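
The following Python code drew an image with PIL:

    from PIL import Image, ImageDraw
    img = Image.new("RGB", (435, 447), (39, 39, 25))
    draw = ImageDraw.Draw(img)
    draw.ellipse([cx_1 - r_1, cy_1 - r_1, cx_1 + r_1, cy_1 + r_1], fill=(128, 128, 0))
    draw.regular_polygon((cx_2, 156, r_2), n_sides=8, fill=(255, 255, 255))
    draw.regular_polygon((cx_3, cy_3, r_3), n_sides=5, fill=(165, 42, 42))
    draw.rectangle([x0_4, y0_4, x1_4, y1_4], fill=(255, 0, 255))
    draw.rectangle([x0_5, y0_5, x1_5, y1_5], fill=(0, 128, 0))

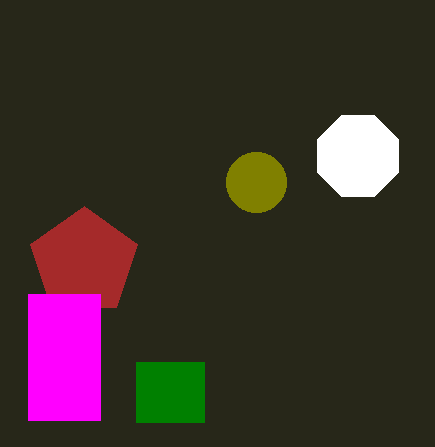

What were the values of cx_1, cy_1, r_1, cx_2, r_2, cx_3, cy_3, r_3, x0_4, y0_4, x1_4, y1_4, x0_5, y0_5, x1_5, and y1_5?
cx_1 = 256, cy_1 = 182, r_1 = 30, cx_2 = 358, r_2 = 44, cx_3 = 84, cy_3 = 262, r_3 = 56, x0_4 = 28, y0_4 = 294, x1_4 = 100, y1_4 = 420, x0_5 = 136, y0_5 = 362, x1_5 = 204, y1_5 = 422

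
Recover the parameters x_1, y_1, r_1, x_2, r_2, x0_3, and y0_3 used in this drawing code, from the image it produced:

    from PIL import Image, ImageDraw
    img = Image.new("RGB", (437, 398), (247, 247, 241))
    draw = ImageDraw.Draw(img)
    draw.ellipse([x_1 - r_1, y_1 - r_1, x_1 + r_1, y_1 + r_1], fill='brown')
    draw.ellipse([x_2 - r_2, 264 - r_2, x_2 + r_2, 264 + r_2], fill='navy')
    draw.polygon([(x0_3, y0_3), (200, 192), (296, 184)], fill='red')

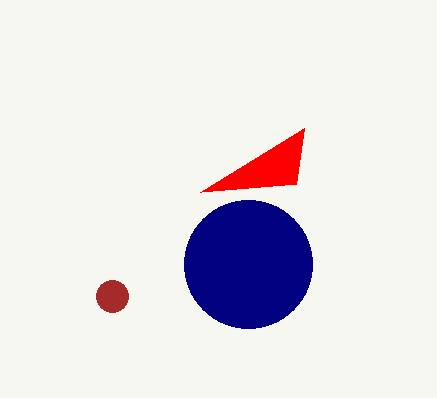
x_1 = 112
y_1 = 296
r_1 = 16
x_2 = 248
r_2 = 64
x0_3 = 304
y0_3 = 128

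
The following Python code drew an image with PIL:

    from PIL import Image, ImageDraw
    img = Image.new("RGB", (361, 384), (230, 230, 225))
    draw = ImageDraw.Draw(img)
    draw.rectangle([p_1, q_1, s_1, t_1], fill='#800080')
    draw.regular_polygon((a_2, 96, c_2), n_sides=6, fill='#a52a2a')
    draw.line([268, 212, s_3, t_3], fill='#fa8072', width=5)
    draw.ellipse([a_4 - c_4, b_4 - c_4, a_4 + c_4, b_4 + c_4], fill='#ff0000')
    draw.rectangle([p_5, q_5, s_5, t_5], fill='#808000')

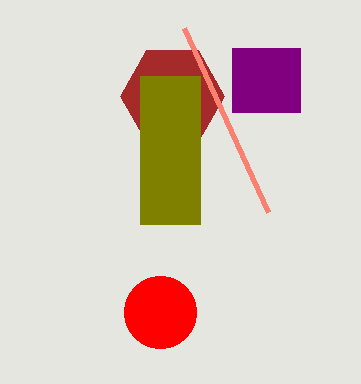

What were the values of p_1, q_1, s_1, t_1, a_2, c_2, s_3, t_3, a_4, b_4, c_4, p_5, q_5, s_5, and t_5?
p_1 = 232
q_1 = 48
s_1 = 300
t_1 = 112
a_2 = 172
c_2 = 52
s_3 = 184
t_3 = 28
a_4 = 160
b_4 = 312
c_4 = 36
p_5 = 140
q_5 = 76
s_5 = 200
t_5 = 224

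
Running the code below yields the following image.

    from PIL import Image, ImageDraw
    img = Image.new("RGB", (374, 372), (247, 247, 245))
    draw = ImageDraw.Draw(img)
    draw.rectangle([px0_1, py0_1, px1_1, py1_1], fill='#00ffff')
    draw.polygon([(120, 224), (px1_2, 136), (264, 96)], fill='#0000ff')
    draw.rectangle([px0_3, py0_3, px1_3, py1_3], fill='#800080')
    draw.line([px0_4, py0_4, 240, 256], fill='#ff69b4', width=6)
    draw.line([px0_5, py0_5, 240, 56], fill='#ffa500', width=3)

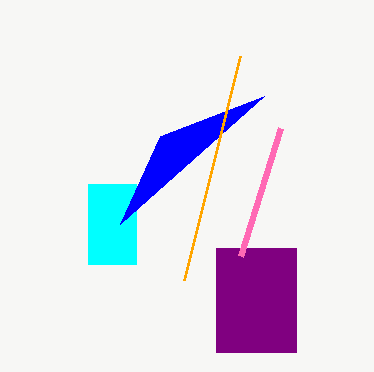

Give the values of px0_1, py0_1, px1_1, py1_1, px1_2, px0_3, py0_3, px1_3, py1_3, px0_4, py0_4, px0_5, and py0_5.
px0_1 = 88, py0_1 = 184, px1_1 = 136, py1_1 = 264, px1_2 = 160, px0_3 = 216, py0_3 = 248, px1_3 = 296, py1_3 = 352, px0_4 = 280, py0_4 = 128, px0_5 = 184, py0_5 = 280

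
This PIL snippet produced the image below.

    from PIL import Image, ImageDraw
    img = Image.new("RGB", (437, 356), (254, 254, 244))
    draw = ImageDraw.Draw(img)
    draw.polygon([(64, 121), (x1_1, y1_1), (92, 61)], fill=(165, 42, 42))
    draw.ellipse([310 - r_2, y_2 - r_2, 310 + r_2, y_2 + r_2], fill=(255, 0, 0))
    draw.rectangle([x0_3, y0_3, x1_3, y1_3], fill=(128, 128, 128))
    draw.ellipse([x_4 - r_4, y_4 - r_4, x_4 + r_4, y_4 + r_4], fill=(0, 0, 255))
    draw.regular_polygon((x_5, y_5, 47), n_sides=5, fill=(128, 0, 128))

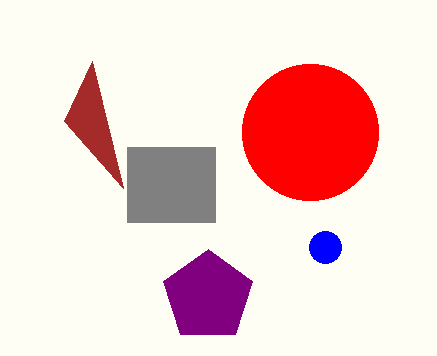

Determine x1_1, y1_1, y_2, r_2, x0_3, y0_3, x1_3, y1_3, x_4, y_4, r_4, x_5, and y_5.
x1_1 = 123; y1_1 = 188; y_2 = 132; r_2 = 68; x0_3 = 127; y0_3 = 147; x1_3 = 215; y1_3 = 222; x_4 = 325; y_4 = 247; r_4 = 16; x_5 = 208; y_5 = 296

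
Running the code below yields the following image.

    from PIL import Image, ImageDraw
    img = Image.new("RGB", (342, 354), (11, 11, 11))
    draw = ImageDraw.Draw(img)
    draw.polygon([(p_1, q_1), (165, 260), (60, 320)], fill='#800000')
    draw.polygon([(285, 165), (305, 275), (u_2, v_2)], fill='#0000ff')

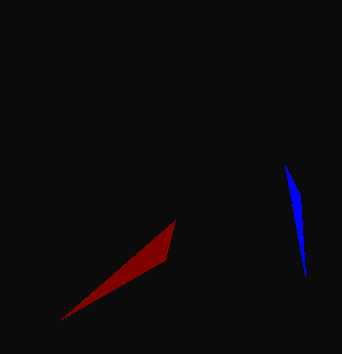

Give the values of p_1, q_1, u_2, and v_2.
p_1 = 175, q_1 = 220, u_2 = 300, v_2 = 195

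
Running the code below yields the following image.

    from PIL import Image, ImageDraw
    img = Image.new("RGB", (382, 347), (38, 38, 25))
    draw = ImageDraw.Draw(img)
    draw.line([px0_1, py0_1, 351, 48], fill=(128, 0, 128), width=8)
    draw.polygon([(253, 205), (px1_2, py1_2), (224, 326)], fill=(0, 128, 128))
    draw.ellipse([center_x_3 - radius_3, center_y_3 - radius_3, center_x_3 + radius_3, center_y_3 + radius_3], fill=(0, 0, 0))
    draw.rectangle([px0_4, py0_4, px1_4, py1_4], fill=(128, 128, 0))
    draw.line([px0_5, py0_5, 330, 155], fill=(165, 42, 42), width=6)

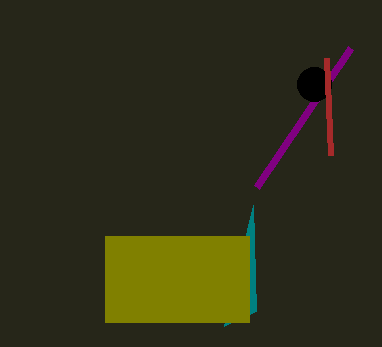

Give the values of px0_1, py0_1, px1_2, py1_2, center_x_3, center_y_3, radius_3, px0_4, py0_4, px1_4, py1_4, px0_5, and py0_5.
px0_1 = 257
py0_1 = 187
px1_2 = 256
py1_2 = 311
center_x_3 = 314
center_y_3 = 84
radius_3 = 17
px0_4 = 105
py0_4 = 236
px1_4 = 249
py1_4 = 322
px0_5 = 326
py0_5 = 58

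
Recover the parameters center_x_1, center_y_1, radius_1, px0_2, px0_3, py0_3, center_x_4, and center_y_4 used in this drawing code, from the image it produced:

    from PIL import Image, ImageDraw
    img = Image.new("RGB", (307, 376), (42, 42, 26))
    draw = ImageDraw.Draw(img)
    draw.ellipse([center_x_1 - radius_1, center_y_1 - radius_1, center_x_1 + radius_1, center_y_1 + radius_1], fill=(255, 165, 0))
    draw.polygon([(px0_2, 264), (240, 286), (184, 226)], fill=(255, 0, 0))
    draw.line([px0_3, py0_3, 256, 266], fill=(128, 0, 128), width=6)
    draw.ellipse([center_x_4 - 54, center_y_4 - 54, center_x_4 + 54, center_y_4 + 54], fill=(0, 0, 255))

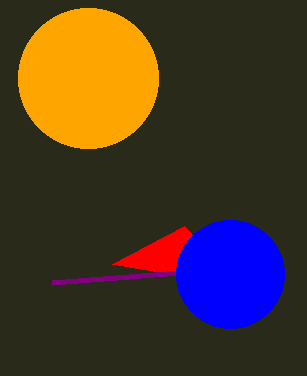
center_x_1 = 88; center_y_1 = 78; radius_1 = 70; px0_2 = 112; px0_3 = 52; py0_3 = 282; center_x_4 = 230; center_y_4 = 274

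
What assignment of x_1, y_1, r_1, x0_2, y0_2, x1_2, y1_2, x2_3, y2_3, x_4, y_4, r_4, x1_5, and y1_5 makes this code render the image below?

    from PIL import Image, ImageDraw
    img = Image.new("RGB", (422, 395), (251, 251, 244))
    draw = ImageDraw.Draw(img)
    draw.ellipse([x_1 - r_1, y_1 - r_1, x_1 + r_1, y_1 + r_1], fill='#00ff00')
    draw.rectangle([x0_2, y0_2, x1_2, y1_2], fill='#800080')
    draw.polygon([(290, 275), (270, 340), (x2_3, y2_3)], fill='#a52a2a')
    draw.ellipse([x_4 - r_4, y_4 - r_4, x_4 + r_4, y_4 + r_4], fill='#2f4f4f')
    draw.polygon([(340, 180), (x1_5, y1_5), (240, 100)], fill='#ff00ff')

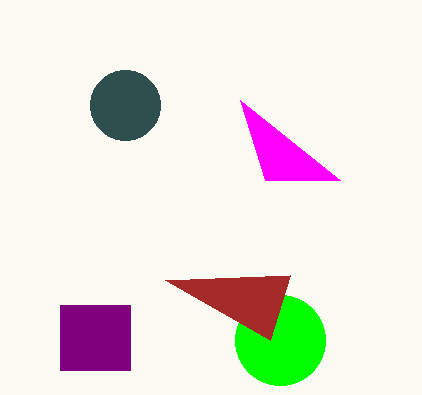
x_1 = 280
y_1 = 340
r_1 = 45
x0_2 = 60
y0_2 = 305
x1_2 = 130
y1_2 = 370
x2_3 = 165
y2_3 = 280
x_4 = 125
y_4 = 105
r_4 = 35
x1_5 = 265
y1_5 = 180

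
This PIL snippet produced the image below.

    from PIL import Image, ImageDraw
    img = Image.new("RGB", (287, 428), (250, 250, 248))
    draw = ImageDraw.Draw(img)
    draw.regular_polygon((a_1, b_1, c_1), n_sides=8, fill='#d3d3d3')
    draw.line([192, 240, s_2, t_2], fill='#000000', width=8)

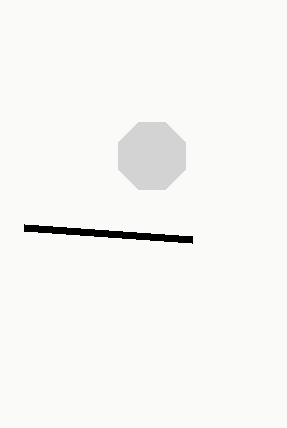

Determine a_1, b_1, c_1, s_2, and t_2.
a_1 = 152, b_1 = 156, c_1 = 36, s_2 = 24, t_2 = 228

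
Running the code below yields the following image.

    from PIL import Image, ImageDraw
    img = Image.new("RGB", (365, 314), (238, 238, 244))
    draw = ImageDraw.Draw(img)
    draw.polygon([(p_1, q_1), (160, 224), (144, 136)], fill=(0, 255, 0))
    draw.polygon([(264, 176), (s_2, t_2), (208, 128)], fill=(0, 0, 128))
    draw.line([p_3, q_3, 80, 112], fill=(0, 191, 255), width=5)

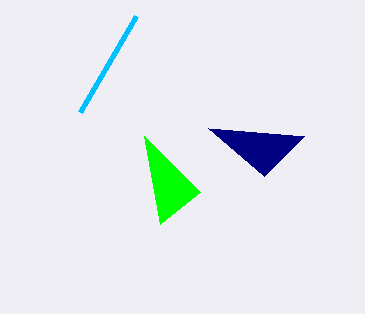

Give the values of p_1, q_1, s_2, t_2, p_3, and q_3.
p_1 = 200
q_1 = 192
s_2 = 304
t_2 = 136
p_3 = 136
q_3 = 16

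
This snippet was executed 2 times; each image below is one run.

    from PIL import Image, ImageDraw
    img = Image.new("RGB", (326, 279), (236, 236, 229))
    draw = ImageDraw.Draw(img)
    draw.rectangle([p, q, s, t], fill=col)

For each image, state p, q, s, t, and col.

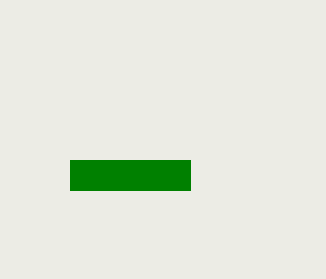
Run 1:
p = 70, q = 160, s = 190, t = 190, col = 'green'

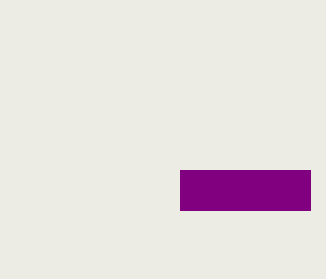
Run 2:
p = 180; q = 170; s = 310; t = 210; col = 'purple'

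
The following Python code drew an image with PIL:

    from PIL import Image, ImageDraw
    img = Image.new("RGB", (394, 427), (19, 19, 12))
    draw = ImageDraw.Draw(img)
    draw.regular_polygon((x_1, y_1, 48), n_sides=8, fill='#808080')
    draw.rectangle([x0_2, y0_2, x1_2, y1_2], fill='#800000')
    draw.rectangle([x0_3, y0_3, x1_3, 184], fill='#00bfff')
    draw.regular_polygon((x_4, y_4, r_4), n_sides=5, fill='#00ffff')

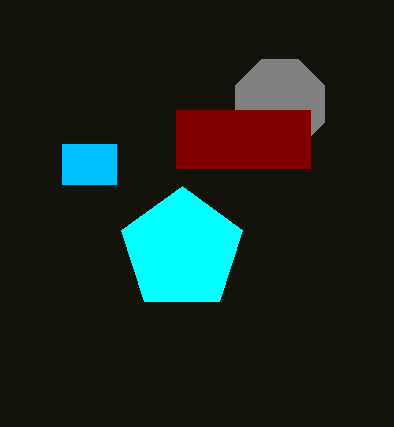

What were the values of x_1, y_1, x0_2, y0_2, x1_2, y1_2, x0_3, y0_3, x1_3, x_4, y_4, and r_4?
x_1 = 280
y_1 = 104
x0_2 = 176
y0_2 = 110
x1_2 = 310
y1_2 = 168
x0_3 = 62
y0_3 = 144
x1_3 = 116
x_4 = 182
y_4 = 250
r_4 = 64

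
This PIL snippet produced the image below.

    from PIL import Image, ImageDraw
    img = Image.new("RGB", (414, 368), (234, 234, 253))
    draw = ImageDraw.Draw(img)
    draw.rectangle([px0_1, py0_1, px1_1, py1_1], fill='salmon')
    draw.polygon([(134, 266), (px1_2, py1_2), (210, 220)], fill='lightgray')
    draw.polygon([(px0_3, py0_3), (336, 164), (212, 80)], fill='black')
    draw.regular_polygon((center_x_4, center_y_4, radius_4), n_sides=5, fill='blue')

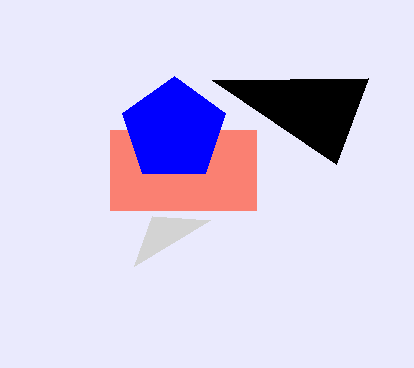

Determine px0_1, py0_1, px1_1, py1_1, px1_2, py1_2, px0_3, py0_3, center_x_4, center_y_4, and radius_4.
px0_1 = 110, py0_1 = 130, px1_1 = 256, py1_1 = 210, px1_2 = 152, py1_2 = 216, px0_3 = 368, py0_3 = 78, center_x_4 = 174, center_y_4 = 130, radius_4 = 54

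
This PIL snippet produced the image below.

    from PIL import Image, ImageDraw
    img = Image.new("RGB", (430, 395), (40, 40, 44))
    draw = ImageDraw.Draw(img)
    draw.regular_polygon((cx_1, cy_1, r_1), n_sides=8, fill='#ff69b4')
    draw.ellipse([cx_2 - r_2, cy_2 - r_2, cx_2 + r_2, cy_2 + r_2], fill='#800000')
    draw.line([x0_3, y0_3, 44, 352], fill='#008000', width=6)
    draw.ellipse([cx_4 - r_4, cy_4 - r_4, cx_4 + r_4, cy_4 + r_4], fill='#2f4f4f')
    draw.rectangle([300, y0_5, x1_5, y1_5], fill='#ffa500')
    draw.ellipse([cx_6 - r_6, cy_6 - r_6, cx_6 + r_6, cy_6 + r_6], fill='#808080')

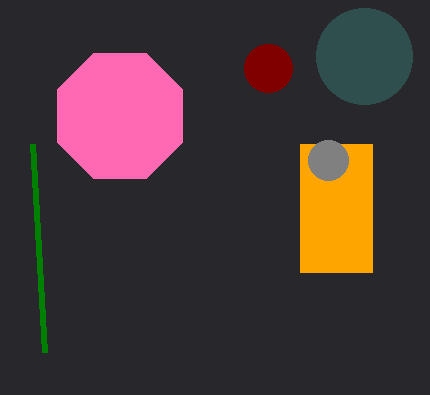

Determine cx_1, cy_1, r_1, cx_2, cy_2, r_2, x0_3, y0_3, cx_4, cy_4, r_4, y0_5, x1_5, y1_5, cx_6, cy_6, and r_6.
cx_1 = 120
cy_1 = 116
r_1 = 68
cx_2 = 268
cy_2 = 68
r_2 = 24
x0_3 = 32
y0_3 = 144
cx_4 = 364
cy_4 = 56
r_4 = 48
y0_5 = 144
x1_5 = 372
y1_5 = 272
cx_6 = 328
cy_6 = 160
r_6 = 20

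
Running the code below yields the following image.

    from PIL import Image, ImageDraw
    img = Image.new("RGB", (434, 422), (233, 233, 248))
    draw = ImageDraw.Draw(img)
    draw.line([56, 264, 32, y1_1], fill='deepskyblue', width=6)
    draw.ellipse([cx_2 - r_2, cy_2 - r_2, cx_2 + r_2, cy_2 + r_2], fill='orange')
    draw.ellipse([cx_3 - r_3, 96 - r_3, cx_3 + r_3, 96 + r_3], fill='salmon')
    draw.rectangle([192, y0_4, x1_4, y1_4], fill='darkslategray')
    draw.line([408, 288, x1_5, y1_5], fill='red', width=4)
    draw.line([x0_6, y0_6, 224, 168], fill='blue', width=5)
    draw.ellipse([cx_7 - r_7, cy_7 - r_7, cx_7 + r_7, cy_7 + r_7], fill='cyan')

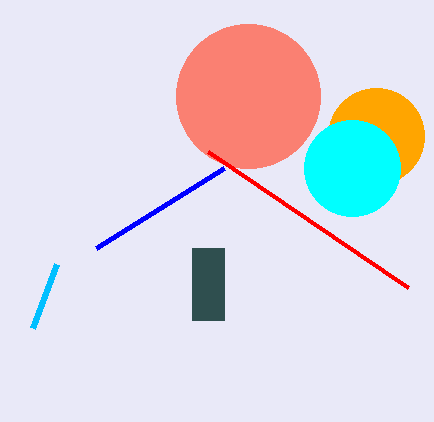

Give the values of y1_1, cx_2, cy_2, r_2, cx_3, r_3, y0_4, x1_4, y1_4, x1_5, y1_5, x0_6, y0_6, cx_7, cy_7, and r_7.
y1_1 = 328
cx_2 = 376
cy_2 = 136
r_2 = 48
cx_3 = 248
r_3 = 72
y0_4 = 248
x1_4 = 224
y1_4 = 320
x1_5 = 208
y1_5 = 152
x0_6 = 96
y0_6 = 248
cx_7 = 352
cy_7 = 168
r_7 = 48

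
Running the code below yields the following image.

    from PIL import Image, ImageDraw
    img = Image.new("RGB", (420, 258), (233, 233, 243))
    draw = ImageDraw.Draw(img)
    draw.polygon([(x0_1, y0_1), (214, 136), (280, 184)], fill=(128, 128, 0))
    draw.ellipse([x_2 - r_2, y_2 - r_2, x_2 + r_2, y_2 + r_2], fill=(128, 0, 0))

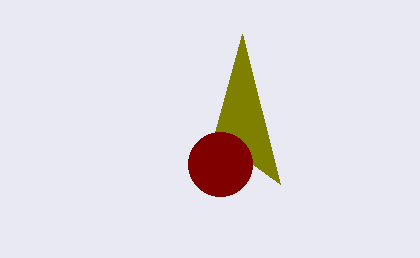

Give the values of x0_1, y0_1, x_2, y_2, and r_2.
x0_1 = 242; y0_1 = 34; x_2 = 220; y_2 = 164; r_2 = 32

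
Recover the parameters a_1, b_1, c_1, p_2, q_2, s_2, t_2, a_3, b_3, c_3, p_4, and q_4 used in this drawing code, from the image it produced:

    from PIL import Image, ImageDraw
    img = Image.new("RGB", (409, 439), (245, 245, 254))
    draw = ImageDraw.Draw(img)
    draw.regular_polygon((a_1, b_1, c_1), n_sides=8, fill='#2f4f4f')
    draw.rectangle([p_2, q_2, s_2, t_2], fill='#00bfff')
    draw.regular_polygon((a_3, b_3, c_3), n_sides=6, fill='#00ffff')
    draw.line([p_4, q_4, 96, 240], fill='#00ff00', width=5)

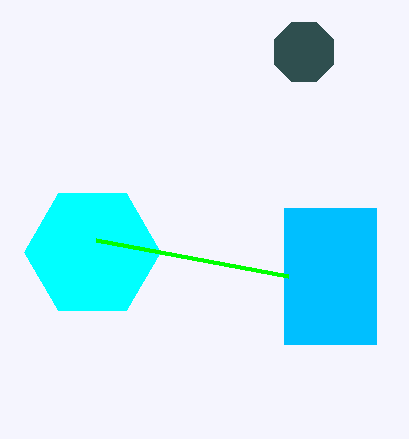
a_1 = 304, b_1 = 52, c_1 = 32, p_2 = 284, q_2 = 208, s_2 = 376, t_2 = 344, a_3 = 92, b_3 = 252, c_3 = 68, p_4 = 288, q_4 = 276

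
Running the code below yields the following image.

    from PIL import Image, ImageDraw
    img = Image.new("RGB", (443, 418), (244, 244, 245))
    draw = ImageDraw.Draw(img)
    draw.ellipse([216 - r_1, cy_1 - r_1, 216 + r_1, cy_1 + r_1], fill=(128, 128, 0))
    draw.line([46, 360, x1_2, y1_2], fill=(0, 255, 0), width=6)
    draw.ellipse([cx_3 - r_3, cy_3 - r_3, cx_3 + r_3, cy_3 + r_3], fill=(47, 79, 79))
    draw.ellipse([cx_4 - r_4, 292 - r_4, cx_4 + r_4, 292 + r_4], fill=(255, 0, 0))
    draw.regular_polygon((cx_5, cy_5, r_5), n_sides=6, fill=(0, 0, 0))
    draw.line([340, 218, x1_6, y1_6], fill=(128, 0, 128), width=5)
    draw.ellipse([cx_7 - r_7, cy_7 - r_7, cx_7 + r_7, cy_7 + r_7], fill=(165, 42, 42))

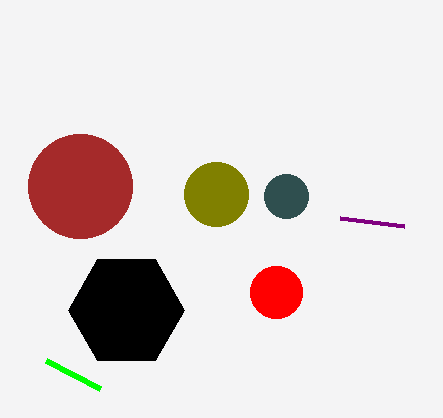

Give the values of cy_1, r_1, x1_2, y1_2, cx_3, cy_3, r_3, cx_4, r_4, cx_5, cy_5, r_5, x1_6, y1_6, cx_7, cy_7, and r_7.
cy_1 = 194
r_1 = 32
x1_2 = 100
y1_2 = 388
cx_3 = 286
cy_3 = 196
r_3 = 22
cx_4 = 276
r_4 = 26
cx_5 = 126
cy_5 = 310
r_5 = 58
x1_6 = 404
y1_6 = 226
cx_7 = 80
cy_7 = 186
r_7 = 52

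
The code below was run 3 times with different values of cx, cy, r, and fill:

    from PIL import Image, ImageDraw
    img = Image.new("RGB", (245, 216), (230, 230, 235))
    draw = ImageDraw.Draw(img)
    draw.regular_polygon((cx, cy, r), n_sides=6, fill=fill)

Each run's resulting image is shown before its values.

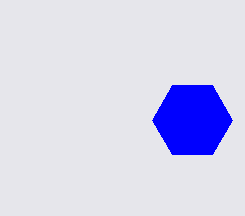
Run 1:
cx = 192, cy = 120, r = 40, fill = 'blue'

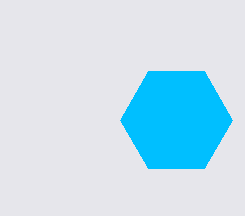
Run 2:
cx = 176; cy = 120; r = 56; fill = 'deepskyblue'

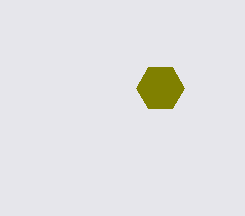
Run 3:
cx = 160, cy = 88, r = 24, fill = 'olive'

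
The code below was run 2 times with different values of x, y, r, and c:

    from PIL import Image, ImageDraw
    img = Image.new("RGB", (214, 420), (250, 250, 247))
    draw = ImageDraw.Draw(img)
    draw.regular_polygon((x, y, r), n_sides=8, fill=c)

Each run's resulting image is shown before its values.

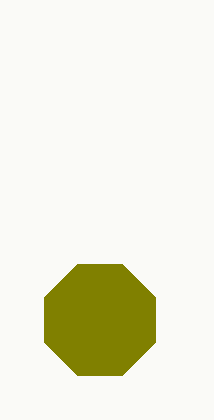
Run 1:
x = 100, y = 320, r = 60, c = 'olive'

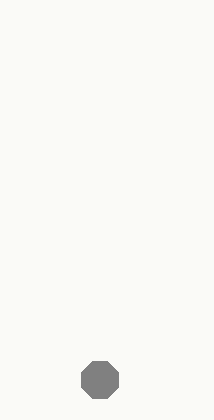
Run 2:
x = 100
y = 380
r = 20
c = 'gray'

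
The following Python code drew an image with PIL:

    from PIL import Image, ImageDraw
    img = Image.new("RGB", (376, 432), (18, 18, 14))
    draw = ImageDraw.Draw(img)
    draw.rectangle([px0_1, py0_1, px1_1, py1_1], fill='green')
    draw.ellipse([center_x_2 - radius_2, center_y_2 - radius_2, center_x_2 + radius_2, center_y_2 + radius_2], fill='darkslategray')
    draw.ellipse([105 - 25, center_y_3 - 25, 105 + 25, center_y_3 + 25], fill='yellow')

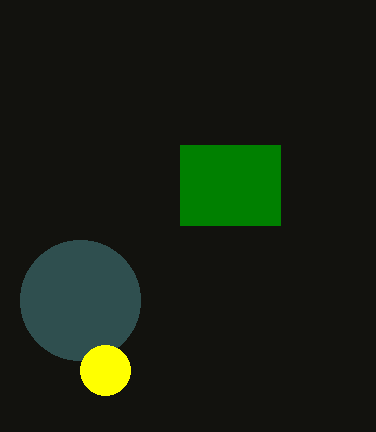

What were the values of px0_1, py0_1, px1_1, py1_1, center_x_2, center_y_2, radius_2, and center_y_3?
px0_1 = 180, py0_1 = 145, px1_1 = 280, py1_1 = 225, center_x_2 = 80, center_y_2 = 300, radius_2 = 60, center_y_3 = 370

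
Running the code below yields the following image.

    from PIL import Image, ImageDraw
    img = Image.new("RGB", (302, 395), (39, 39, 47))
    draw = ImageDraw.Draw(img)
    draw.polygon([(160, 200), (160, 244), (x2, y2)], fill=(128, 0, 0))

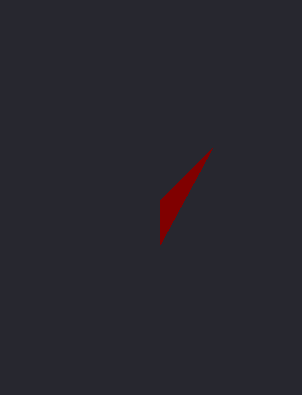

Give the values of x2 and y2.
x2 = 212
y2 = 148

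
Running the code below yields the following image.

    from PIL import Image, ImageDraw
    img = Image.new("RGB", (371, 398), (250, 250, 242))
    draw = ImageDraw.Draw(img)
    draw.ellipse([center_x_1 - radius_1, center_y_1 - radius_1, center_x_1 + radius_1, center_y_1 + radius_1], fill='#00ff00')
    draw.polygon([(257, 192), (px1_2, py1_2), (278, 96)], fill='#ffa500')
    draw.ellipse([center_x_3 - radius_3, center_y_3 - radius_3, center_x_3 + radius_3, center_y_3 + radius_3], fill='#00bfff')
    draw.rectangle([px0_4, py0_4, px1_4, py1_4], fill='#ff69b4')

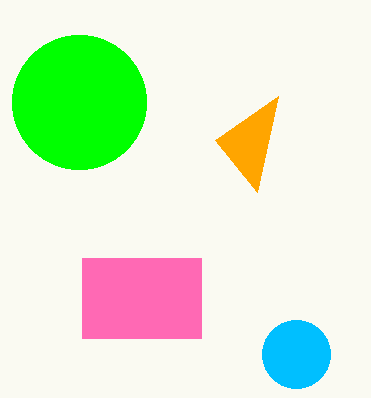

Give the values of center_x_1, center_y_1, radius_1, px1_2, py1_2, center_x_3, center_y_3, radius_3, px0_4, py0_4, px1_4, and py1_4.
center_x_1 = 79
center_y_1 = 102
radius_1 = 67
px1_2 = 215
py1_2 = 140
center_x_3 = 296
center_y_3 = 354
radius_3 = 34
px0_4 = 82
py0_4 = 258
px1_4 = 201
py1_4 = 338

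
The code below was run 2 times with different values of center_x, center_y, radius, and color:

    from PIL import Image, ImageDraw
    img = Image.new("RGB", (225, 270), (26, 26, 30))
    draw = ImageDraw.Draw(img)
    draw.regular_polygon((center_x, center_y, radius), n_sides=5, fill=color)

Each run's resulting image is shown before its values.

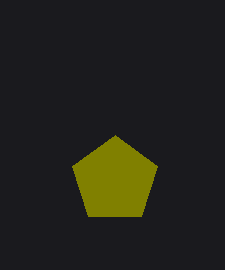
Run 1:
center_x = 115
center_y = 180
radius = 45
color = 'olive'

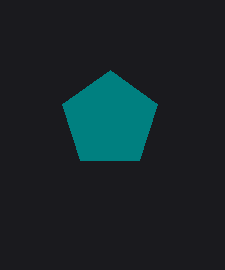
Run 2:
center_x = 110
center_y = 120
radius = 50
color = 'teal'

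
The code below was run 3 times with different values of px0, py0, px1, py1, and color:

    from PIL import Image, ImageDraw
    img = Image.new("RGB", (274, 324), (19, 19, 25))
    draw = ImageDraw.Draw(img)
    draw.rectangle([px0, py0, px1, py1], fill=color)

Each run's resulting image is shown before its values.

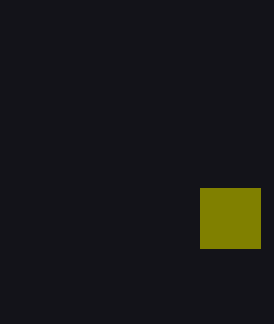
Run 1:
px0 = 200; py0 = 188; px1 = 260; py1 = 248; color = 'olive'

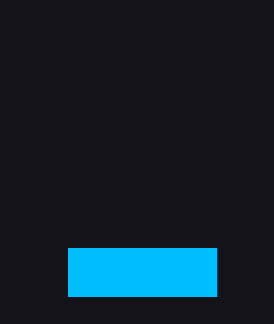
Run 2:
px0 = 68, py0 = 248, px1 = 216, py1 = 296, color = 'deepskyblue'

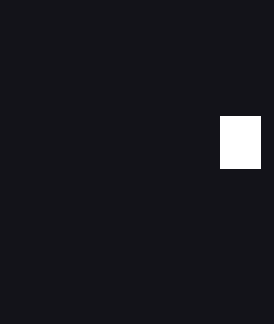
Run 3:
px0 = 220, py0 = 116, px1 = 260, py1 = 168, color = 'white'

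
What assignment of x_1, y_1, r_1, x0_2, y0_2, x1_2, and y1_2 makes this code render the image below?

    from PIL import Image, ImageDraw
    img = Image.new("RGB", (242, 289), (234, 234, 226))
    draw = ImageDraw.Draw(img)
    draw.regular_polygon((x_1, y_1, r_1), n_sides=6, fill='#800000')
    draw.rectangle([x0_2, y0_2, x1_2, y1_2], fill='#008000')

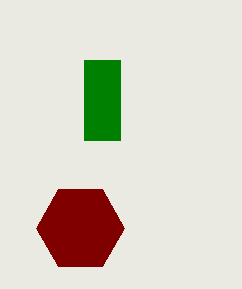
x_1 = 80
y_1 = 228
r_1 = 44
x0_2 = 84
y0_2 = 60
x1_2 = 120
y1_2 = 140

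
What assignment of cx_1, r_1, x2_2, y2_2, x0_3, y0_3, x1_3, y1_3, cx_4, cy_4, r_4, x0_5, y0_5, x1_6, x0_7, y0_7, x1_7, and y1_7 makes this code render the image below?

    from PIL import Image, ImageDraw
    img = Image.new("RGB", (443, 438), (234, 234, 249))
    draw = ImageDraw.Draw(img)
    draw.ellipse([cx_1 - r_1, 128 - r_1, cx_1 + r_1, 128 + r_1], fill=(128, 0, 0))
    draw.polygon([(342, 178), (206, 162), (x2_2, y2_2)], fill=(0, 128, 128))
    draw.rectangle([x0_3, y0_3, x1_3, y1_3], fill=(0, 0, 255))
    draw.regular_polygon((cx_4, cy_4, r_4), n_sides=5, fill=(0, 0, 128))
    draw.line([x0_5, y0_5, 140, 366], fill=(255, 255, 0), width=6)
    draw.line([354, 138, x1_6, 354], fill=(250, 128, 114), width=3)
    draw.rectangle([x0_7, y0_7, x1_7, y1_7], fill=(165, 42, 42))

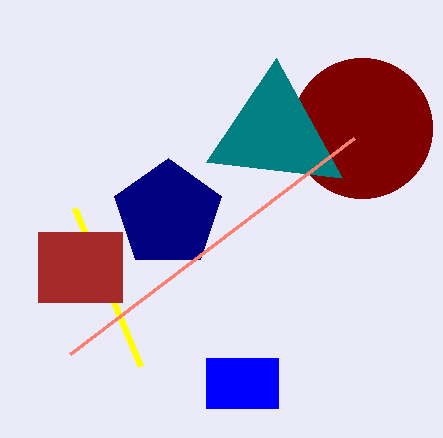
cx_1 = 362
r_1 = 70
x2_2 = 276
y2_2 = 58
x0_3 = 206
y0_3 = 358
x1_3 = 278
y1_3 = 408
cx_4 = 168
cy_4 = 214
r_4 = 56
x0_5 = 74
y0_5 = 208
x1_6 = 70
x0_7 = 38
y0_7 = 232
x1_7 = 122
y1_7 = 302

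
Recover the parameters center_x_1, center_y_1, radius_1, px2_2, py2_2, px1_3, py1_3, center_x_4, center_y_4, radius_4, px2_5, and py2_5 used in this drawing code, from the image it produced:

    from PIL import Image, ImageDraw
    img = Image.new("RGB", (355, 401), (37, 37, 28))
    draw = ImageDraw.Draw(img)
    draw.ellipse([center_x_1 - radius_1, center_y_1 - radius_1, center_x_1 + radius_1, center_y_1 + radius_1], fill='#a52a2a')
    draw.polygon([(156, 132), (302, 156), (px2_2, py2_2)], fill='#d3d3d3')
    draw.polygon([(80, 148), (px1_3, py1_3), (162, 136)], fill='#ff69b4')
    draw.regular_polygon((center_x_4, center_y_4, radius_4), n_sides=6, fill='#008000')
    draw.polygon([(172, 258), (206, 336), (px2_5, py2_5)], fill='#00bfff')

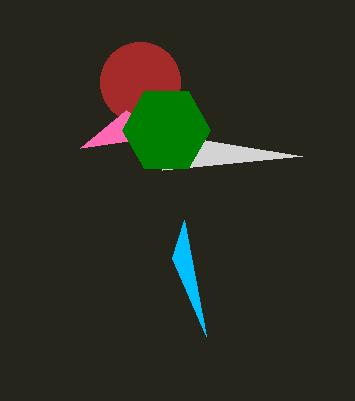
center_x_1 = 140, center_y_1 = 82, radius_1 = 40, px2_2 = 162, py2_2 = 170, px1_3 = 126, py1_3 = 110, center_x_4 = 166, center_y_4 = 130, radius_4 = 44, px2_5 = 184, py2_5 = 220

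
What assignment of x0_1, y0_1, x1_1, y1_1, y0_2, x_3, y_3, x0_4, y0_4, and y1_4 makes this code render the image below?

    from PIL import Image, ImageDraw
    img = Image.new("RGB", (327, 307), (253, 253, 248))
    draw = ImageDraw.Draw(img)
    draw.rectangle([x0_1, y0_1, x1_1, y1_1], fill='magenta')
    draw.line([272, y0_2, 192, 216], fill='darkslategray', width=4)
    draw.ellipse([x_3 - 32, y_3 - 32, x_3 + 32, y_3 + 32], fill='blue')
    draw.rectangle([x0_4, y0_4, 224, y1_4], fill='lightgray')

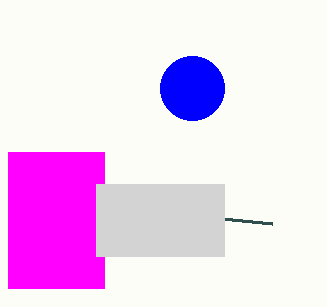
x0_1 = 8; y0_1 = 152; x1_1 = 104; y1_1 = 288; y0_2 = 224; x_3 = 192; y_3 = 88; x0_4 = 96; y0_4 = 184; y1_4 = 256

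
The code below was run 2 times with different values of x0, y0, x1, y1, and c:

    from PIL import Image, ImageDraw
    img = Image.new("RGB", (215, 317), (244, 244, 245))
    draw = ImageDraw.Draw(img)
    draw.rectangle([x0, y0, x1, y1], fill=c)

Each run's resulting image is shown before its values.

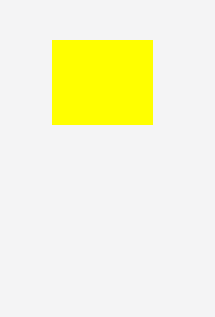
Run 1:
x0 = 52, y0 = 40, x1 = 152, y1 = 124, c = 'yellow'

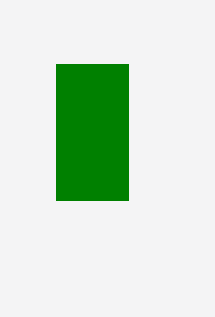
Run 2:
x0 = 56, y0 = 64, x1 = 128, y1 = 200, c = 'green'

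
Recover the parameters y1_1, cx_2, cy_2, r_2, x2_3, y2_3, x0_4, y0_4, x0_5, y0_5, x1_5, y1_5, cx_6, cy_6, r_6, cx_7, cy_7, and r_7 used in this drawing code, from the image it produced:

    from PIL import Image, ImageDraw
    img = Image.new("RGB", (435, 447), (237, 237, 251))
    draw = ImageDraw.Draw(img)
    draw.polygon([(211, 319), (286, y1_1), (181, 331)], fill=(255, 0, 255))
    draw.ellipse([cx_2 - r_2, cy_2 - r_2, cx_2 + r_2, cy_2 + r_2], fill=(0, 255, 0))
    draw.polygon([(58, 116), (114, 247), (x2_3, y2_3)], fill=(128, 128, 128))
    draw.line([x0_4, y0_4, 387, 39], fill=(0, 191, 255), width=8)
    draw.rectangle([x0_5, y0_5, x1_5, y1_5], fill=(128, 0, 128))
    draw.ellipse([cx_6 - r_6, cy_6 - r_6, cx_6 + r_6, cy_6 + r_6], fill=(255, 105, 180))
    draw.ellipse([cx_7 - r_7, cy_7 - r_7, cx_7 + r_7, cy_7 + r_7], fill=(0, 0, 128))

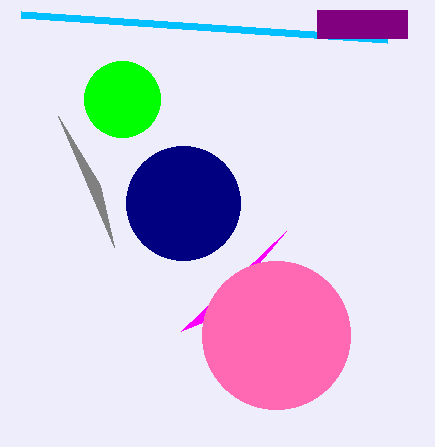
y1_1 = 231, cx_2 = 122, cy_2 = 99, r_2 = 38, x2_3 = 100, y2_3 = 185, x0_4 = 21, y0_4 = 14, x0_5 = 317, y0_5 = 10, x1_5 = 407, y1_5 = 38, cx_6 = 276, cy_6 = 335, r_6 = 74, cx_7 = 183, cy_7 = 203, r_7 = 57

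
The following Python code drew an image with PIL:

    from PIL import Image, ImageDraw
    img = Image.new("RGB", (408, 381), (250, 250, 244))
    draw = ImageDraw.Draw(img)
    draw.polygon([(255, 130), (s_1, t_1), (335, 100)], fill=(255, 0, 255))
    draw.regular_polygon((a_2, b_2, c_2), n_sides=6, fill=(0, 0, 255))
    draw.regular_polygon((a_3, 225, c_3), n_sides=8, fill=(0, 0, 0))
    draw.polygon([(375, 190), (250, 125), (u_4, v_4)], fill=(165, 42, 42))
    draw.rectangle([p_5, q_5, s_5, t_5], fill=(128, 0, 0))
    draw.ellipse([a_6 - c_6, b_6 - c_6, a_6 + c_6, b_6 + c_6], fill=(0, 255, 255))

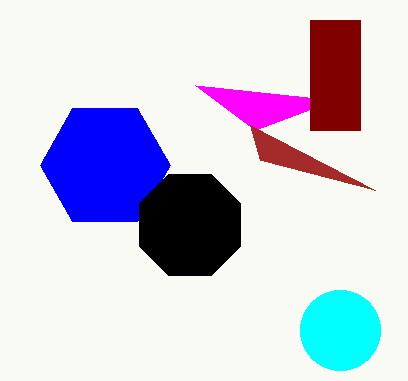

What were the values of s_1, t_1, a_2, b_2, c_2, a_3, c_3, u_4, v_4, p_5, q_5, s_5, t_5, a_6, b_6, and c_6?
s_1 = 195; t_1 = 85; a_2 = 105; b_2 = 165; c_2 = 65; a_3 = 190; c_3 = 55; u_4 = 260; v_4 = 160; p_5 = 310; q_5 = 20; s_5 = 360; t_5 = 130; a_6 = 340; b_6 = 330; c_6 = 40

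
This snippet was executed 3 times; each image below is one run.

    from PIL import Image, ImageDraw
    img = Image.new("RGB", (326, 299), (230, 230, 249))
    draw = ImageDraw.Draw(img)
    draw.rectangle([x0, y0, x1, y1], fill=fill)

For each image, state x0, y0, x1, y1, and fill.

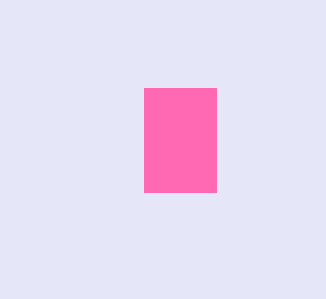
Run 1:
x0 = 144; y0 = 88; x1 = 216; y1 = 192; fill = 'hotpink'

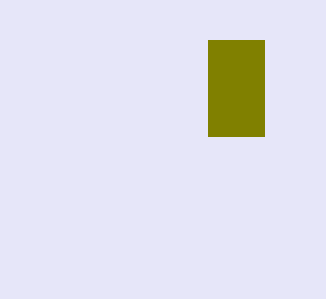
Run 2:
x0 = 208
y0 = 40
x1 = 264
y1 = 136
fill = 'olive'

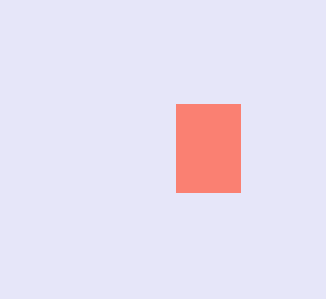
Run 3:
x0 = 176; y0 = 104; x1 = 240; y1 = 192; fill = 'salmon'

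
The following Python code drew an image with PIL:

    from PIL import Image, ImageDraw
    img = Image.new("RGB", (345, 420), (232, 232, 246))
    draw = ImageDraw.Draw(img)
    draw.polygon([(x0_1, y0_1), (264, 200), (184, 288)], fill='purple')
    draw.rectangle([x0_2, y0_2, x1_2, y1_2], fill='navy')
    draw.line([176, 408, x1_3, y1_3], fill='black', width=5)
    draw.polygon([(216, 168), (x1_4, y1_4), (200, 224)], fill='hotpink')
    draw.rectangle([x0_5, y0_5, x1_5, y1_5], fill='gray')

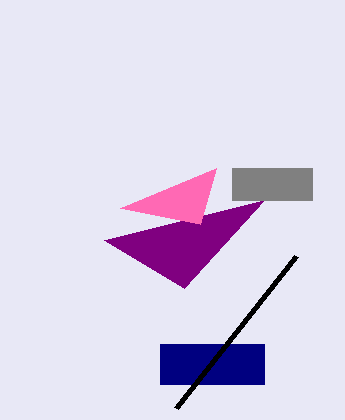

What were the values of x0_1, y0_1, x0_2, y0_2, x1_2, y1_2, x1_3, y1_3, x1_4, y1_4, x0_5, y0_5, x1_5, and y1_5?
x0_1 = 104; y0_1 = 240; x0_2 = 160; y0_2 = 344; x1_2 = 264; y1_2 = 384; x1_3 = 296; y1_3 = 256; x1_4 = 120; y1_4 = 208; x0_5 = 232; y0_5 = 168; x1_5 = 312; y1_5 = 200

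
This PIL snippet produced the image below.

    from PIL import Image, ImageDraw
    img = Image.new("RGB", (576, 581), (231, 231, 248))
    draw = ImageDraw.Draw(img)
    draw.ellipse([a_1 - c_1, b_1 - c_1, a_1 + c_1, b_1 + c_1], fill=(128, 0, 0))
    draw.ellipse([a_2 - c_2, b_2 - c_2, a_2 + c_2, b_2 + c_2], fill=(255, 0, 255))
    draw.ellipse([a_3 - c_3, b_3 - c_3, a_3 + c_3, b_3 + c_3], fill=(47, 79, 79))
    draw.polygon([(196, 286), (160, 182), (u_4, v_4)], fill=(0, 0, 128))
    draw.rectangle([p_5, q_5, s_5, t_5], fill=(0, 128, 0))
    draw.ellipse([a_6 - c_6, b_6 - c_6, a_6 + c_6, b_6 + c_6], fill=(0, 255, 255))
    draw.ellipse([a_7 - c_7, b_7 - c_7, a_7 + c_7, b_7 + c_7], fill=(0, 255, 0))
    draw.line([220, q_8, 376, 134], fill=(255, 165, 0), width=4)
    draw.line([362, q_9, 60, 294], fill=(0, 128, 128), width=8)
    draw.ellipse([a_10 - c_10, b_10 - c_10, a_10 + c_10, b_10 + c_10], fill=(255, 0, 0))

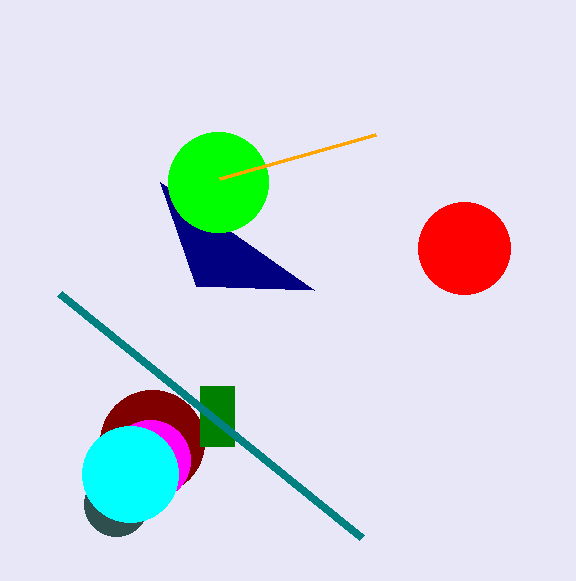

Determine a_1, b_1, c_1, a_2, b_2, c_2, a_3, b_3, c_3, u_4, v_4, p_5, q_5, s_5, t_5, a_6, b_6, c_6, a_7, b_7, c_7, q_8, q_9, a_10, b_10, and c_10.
a_1 = 152; b_1 = 442; c_1 = 52; a_2 = 150; b_2 = 460; c_2 = 40; a_3 = 116; b_3 = 504; c_3 = 32; u_4 = 314; v_4 = 290; p_5 = 200; q_5 = 386; s_5 = 234; t_5 = 446; a_6 = 130; b_6 = 474; c_6 = 48; a_7 = 218; b_7 = 182; c_7 = 50; q_8 = 178; q_9 = 538; a_10 = 464; b_10 = 248; c_10 = 46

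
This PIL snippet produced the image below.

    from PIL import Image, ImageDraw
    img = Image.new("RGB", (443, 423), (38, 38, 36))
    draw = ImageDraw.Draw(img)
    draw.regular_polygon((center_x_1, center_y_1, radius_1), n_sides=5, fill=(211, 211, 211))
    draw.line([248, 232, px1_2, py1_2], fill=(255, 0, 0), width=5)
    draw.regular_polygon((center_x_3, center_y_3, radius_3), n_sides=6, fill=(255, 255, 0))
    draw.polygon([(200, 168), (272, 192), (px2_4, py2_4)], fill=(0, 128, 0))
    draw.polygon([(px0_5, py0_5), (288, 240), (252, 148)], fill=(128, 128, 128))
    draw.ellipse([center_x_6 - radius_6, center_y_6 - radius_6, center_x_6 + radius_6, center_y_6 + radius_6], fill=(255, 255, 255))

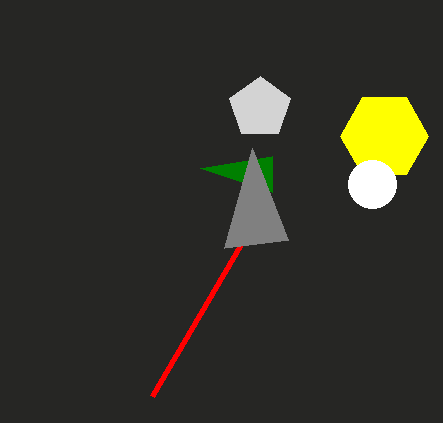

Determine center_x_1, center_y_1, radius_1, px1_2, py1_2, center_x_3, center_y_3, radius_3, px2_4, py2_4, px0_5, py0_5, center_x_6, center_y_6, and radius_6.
center_x_1 = 260
center_y_1 = 108
radius_1 = 32
px1_2 = 152
py1_2 = 396
center_x_3 = 384
center_y_3 = 136
radius_3 = 44
px2_4 = 272
py2_4 = 156
px0_5 = 224
py0_5 = 248
center_x_6 = 372
center_y_6 = 184
radius_6 = 24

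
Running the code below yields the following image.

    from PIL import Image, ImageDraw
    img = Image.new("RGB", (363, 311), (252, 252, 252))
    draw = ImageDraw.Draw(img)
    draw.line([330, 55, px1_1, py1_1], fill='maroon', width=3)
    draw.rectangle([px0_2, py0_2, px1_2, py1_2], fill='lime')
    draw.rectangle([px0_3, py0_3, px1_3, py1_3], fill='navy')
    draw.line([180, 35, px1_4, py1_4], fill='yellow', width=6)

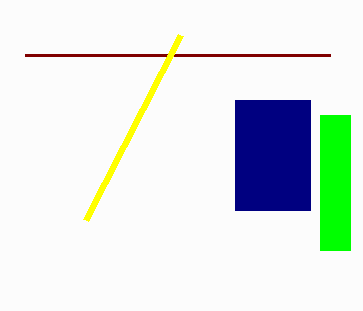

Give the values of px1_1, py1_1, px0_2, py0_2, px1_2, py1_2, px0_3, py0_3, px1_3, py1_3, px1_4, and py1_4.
px1_1 = 25
py1_1 = 55
px0_2 = 320
py0_2 = 115
px1_2 = 350
py1_2 = 250
px0_3 = 235
py0_3 = 100
px1_3 = 310
py1_3 = 210
px1_4 = 85
py1_4 = 220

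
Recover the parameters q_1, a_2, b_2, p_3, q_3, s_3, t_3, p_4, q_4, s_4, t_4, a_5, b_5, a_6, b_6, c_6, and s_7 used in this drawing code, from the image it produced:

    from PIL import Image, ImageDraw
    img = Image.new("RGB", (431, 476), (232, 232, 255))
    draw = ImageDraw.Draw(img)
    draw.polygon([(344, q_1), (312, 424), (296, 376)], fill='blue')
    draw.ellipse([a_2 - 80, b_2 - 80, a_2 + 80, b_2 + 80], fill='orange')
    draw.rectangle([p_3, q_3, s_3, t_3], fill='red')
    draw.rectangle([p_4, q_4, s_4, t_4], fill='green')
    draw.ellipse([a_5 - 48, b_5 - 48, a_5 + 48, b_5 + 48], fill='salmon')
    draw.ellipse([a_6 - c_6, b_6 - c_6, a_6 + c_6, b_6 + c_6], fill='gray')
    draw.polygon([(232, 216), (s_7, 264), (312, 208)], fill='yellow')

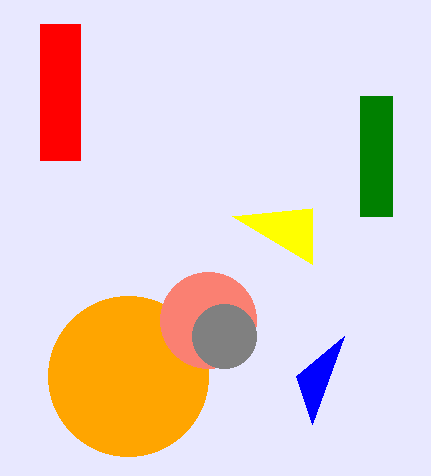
q_1 = 336
a_2 = 128
b_2 = 376
p_3 = 40
q_3 = 24
s_3 = 80
t_3 = 160
p_4 = 360
q_4 = 96
s_4 = 392
t_4 = 216
a_5 = 208
b_5 = 320
a_6 = 224
b_6 = 336
c_6 = 32
s_7 = 312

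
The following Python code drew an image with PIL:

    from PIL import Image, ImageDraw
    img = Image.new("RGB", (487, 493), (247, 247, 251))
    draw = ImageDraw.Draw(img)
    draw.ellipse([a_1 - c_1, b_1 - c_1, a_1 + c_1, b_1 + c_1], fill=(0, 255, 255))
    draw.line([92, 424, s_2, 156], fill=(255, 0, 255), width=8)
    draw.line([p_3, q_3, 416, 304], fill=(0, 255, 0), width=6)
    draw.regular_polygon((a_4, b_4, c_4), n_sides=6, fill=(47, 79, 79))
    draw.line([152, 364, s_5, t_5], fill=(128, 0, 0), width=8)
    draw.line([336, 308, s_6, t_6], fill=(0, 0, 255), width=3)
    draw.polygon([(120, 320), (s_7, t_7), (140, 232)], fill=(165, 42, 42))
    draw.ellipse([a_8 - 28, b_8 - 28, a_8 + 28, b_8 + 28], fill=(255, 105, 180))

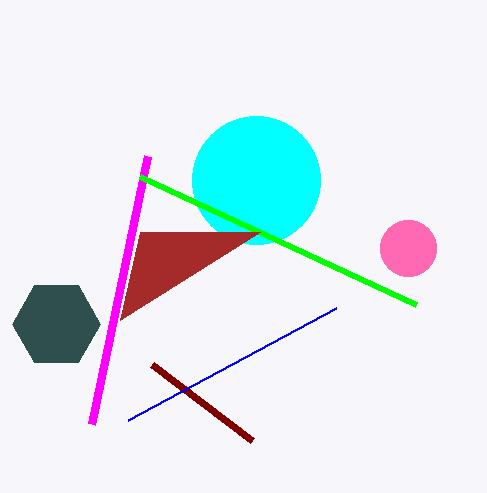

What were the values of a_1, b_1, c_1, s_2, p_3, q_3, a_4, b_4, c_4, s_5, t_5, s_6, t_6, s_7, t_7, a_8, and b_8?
a_1 = 256, b_1 = 180, c_1 = 64, s_2 = 148, p_3 = 140, q_3 = 176, a_4 = 56, b_4 = 324, c_4 = 44, s_5 = 252, t_5 = 440, s_6 = 128, t_6 = 420, s_7 = 260, t_7 = 232, a_8 = 408, b_8 = 248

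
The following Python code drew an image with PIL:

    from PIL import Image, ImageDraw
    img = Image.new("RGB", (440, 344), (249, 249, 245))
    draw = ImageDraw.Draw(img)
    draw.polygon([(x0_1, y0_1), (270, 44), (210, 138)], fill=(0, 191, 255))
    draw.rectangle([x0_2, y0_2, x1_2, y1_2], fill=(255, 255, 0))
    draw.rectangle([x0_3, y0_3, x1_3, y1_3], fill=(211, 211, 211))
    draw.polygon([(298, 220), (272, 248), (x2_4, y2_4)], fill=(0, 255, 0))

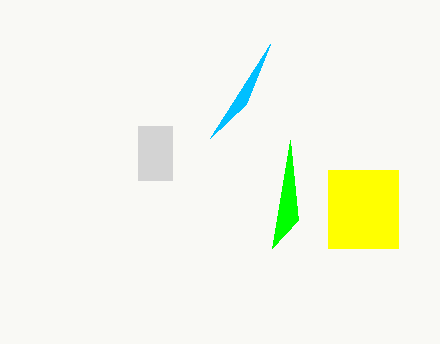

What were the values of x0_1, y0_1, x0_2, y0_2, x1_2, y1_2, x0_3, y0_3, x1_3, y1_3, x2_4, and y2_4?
x0_1 = 246; y0_1 = 104; x0_2 = 328; y0_2 = 170; x1_2 = 398; y1_2 = 248; x0_3 = 138; y0_3 = 126; x1_3 = 172; y1_3 = 180; x2_4 = 290; y2_4 = 140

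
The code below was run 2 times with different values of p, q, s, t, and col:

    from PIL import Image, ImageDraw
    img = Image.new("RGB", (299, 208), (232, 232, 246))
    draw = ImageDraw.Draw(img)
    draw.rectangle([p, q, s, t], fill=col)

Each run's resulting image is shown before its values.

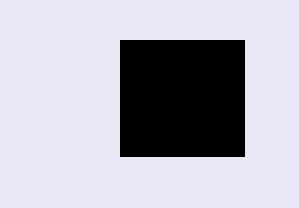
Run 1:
p = 120; q = 40; s = 244; t = 156; col = 'black'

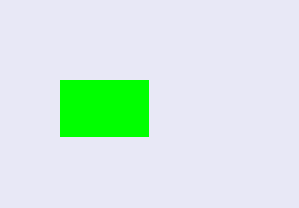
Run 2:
p = 60
q = 80
s = 148
t = 136
col = 'lime'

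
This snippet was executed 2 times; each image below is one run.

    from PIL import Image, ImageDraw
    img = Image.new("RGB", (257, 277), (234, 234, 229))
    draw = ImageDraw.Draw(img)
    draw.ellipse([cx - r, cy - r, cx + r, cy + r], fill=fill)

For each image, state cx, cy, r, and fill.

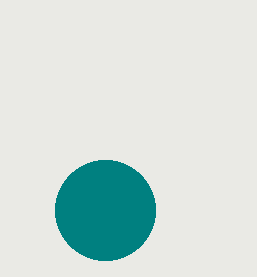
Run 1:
cx = 105
cy = 210
r = 50
fill = 'teal'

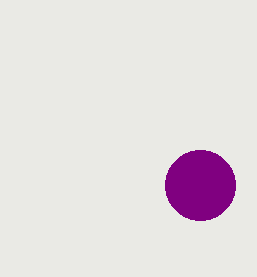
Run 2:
cx = 200; cy = 185; r = 35; fill = 'purple'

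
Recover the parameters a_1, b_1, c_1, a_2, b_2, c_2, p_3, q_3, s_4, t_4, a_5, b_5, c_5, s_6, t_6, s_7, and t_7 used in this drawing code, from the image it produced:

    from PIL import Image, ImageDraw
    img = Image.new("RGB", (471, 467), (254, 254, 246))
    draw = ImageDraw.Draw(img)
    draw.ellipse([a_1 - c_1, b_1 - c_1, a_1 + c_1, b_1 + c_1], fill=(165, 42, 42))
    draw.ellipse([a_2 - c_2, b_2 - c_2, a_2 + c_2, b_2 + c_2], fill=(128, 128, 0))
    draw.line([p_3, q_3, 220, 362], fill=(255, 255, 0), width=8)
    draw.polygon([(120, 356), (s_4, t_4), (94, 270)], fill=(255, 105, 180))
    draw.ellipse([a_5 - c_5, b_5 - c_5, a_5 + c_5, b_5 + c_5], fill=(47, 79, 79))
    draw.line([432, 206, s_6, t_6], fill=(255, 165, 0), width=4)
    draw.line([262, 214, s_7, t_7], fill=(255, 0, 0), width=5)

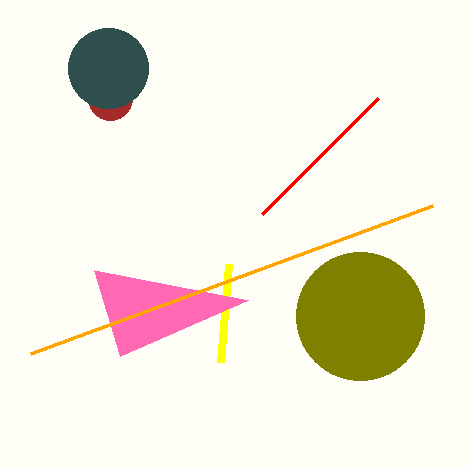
a_1 = 110; b_1 = 98; c_1 = 22; a_2 = 360; b_2 = 316; c_2 = 64; p_3 = 228; q_3 = 264; s_4 = 248; t_4 = 300; a_5 = 108; b_5 = 68; c_5 = 40; s_6 = 30; t_6 = 354; s_7 = 378; t_7 = 98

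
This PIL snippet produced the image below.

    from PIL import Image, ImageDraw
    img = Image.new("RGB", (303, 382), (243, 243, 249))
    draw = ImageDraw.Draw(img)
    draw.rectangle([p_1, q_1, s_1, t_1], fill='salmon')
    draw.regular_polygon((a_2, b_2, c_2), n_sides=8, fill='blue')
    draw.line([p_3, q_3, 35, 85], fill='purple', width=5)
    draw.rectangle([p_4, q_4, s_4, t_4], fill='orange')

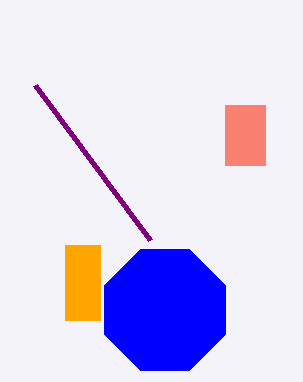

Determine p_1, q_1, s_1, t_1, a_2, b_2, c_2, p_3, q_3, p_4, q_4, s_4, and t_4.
p_1 = 225; q_1 = 105; s_1 = 265; t_1 = 165; a_2 = 165; b_2 = 310; c_2 = 65; p_3 = 150; q_3 = 240; p_4 = 65; q_4 = 245; s_4 = 100; t_4 = 320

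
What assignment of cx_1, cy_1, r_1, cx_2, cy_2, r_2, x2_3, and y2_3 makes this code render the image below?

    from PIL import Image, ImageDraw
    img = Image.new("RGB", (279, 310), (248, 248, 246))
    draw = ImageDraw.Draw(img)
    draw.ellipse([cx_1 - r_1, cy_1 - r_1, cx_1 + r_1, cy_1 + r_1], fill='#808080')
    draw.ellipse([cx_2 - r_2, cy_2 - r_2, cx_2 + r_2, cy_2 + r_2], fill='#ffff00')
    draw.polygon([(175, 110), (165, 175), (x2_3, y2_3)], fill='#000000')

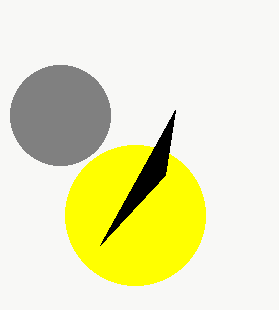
cx_1 = 60; cy_1 = 115; r_1 = 50; cx_2 = 135; cy_2 = 215; r_2 = 70; x2_3 = 100; y2_3 = 245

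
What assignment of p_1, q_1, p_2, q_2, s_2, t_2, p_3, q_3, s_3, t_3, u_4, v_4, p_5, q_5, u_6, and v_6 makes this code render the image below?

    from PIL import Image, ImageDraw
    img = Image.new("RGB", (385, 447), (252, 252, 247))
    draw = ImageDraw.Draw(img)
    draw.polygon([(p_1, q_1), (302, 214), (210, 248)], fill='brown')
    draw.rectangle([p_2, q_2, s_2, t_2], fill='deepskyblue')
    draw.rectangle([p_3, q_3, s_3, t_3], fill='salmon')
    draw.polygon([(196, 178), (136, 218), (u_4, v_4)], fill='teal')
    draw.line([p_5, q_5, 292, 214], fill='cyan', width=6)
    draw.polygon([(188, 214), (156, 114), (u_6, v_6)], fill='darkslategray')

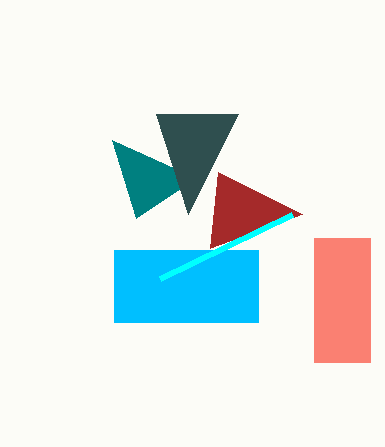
p_1 = 218; q_1 = 172; p_2 = 114; q_2 = 250; s_2 = 258; t_2 = 322; p_3 = 314; q_3 = 238; s_3 = 370; t_3 = 362; u_4 = 112; v_4 = 140; p_5 = 160; q_5 = 278; u_6 = 238; v_6 = 114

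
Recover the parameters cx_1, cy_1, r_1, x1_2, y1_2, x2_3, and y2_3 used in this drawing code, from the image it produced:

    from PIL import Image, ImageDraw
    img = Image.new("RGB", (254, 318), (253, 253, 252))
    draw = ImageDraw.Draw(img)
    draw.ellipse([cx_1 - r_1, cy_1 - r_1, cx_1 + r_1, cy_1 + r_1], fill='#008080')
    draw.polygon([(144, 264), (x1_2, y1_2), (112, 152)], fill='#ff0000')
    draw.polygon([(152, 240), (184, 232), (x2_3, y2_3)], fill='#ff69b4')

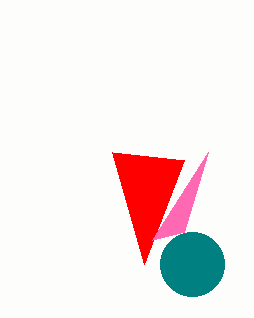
cx_1 = 192; cy_1 = 264; r_1 = 32; x1_2 = 184; y1_2 = 160; x2_3 = 208; y2_3 = 152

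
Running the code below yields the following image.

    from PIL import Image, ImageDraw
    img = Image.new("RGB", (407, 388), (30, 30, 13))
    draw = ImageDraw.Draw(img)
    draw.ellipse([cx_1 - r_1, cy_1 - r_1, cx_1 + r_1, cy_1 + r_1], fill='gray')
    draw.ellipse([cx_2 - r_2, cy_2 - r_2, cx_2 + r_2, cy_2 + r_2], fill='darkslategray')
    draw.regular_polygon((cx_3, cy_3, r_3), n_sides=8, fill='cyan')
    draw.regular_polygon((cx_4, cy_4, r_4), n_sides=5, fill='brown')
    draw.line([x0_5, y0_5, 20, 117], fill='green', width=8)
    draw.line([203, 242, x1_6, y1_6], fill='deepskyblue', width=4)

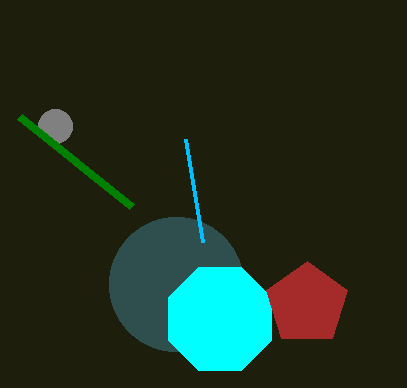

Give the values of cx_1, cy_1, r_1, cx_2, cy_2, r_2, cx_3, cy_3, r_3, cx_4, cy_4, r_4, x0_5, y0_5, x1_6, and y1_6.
cx_1 = 55, cy_1 = 126, r_1 = 17, cx_2 = 176, cy_2 = 284, r_2 = 67, cx_3 = 220, cy_3 = 319, r_3 = 56, cx_4 = 307, cy_4 = 304, r_4 = 43, x0_5 = 132, y0_5 = 207, x1_6 = 186, y1_6 = 139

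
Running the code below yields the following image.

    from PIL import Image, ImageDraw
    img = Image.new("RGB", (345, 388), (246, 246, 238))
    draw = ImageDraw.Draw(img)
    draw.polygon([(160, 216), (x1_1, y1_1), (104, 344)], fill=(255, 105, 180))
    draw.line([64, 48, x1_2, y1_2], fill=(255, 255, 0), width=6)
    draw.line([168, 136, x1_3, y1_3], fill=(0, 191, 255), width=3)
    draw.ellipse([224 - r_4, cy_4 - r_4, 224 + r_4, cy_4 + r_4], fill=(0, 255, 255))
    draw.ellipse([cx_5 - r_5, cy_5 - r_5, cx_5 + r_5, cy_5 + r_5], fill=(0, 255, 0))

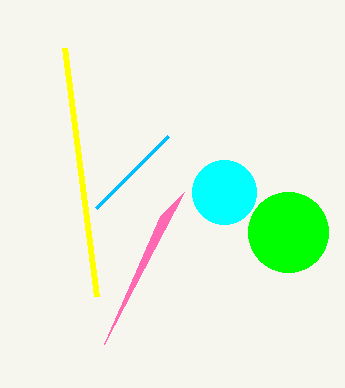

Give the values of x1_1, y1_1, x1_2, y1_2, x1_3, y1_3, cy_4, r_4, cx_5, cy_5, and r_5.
x1_1 = 184
y1_1 = 192
x1_2 = 96
y1_2 = 296
x1_3 = 96
y1_3 = 208
cy_4 = 192
r_4 = 32
cx_5 = 288
cy_5 = 232
r_5 = 40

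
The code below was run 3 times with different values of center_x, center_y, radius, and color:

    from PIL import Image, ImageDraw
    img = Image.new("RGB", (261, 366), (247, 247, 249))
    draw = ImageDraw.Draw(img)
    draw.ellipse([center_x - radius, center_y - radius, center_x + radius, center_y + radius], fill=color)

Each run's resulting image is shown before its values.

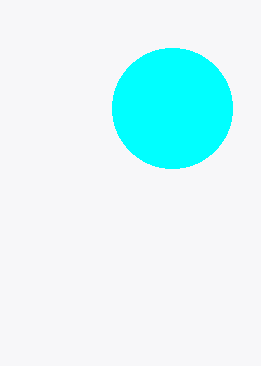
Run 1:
center_x = 172; center_y = 108; radius = 60; color = 'cyan'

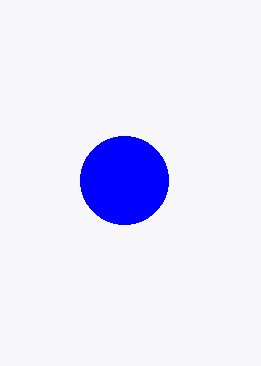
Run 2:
center_x = 124; center_y = 180; radius = 44; color = 'blue'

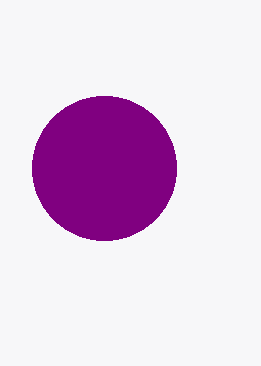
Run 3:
center_x = 104
center_y = 168
radius = 72
color = 'purple'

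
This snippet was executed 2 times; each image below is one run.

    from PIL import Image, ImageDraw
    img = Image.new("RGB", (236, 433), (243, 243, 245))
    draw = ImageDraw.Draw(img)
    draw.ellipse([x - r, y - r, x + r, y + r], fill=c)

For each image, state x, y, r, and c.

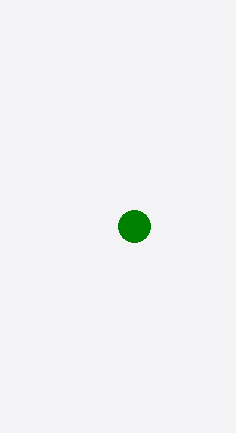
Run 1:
x = 134; y = 226; r = 16; c = 'green'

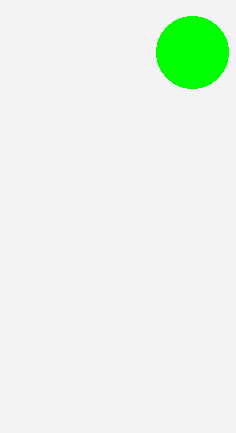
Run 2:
x = 192; y = 52; r = 36; c = 'lime'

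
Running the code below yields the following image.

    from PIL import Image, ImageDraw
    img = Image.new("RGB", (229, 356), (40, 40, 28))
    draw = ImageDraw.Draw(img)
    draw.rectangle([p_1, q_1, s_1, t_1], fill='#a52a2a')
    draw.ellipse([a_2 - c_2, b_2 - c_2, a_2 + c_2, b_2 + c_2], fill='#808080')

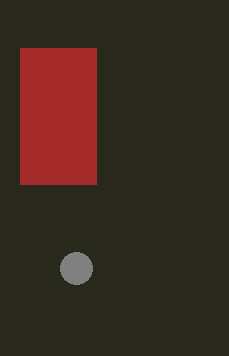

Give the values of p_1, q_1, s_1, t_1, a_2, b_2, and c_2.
p_1 = 20
q_1 = 48
s_1 = 96
t_1 = 184
a_2 = 76
b_2 = 268
c_2 = 16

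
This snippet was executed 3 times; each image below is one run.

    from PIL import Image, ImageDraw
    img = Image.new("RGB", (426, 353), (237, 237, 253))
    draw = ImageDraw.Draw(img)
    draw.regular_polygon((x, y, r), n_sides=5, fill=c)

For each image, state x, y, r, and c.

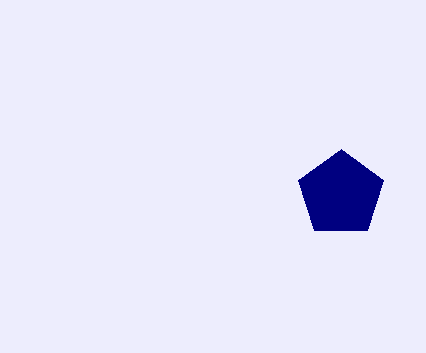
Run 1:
x = 341; y = 194; r = 45; c = 'navy'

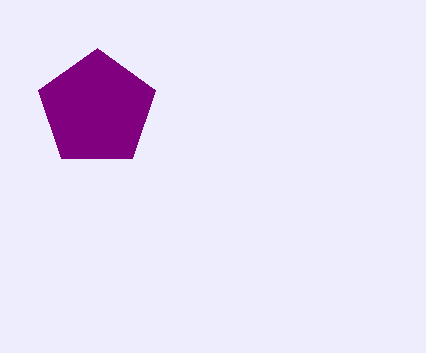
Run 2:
x = 97, y = 109, r = 61, c = 'purple'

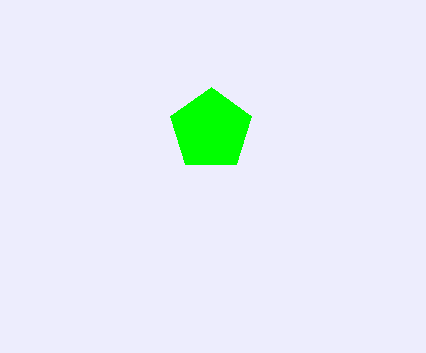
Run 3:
x = 211, y = 130, r = 43, c = 'lime'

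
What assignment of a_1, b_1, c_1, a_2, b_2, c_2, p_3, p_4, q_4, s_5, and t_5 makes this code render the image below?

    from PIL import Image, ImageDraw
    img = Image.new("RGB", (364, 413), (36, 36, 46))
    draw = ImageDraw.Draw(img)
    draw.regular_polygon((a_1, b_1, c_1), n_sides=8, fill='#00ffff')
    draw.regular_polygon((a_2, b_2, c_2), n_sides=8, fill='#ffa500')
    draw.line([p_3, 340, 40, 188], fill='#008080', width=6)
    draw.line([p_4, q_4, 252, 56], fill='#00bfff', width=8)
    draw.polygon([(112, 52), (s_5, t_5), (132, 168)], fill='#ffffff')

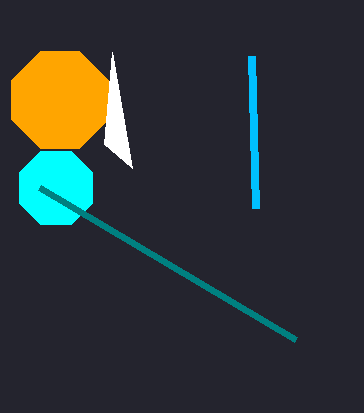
a_1 = 56
b_1 = 188
c_1 = 40
a_2 = 60
b_2 = 100
c_2 = 52
p_3 = 296
p_4 = 256
q_4 = 208
s_5 = 104
t_5 = 144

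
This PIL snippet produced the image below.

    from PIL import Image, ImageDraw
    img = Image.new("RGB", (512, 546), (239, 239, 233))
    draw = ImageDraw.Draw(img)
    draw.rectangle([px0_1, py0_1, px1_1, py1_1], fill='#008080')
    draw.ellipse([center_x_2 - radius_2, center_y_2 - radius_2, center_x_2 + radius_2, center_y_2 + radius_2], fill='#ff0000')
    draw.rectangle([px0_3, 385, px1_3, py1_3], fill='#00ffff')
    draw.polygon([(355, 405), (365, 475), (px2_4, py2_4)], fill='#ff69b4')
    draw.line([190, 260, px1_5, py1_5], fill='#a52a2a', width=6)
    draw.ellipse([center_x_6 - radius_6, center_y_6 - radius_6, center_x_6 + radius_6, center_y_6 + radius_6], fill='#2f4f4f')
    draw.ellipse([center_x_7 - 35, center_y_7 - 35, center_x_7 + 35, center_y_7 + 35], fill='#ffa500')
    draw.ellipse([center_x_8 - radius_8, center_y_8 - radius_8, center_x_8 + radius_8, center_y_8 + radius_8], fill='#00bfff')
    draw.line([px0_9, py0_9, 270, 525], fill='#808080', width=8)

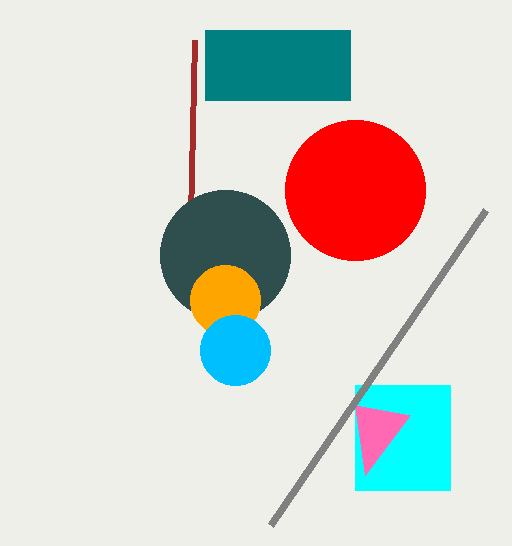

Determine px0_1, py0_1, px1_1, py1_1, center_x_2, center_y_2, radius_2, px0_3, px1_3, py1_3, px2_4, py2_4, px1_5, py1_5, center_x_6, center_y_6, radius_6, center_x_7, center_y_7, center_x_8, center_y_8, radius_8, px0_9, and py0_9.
px0_1 = 205, py0_1 = 30, px1_1 = 350, py1_1 = 100, center_x_2 = 355, center_y_2 = 190, radius_2 = 70, px0_3 = 355, px1_3 = 450, py1_3 = 490, px2_4 = 410, py2_4 = 415, px1_5 = 195, py1_5 = 40, center_x_6 = 225, center_y_6 = 255, radius_6 = 65, center_x_7 = 225, center_y_7 = 300, center_x_8 = 235, center_y_8 = 350, radius_8 = 35, px0_9 = 485, py0_9 = 210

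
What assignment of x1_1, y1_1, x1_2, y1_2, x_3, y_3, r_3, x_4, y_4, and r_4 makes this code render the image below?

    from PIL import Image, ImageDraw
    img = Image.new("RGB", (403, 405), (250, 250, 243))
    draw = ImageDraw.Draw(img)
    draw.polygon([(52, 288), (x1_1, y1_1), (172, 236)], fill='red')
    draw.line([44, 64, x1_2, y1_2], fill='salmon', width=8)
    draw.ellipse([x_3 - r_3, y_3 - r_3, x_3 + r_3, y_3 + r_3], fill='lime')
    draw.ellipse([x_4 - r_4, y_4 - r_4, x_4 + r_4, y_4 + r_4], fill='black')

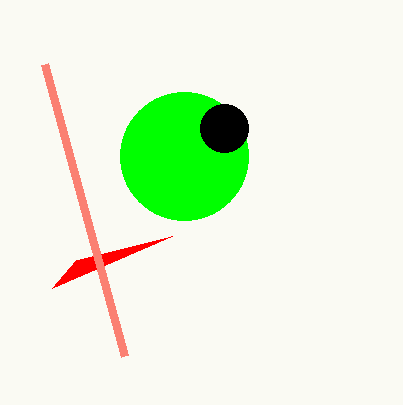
x1_1 = 76, y1_1 = 260, x1_2 = 124, y1_2 = 356, x_3 = 184, y_3 = 156, r_3 = 64, x_4 = 224, y_4 = 128, r_4 = 24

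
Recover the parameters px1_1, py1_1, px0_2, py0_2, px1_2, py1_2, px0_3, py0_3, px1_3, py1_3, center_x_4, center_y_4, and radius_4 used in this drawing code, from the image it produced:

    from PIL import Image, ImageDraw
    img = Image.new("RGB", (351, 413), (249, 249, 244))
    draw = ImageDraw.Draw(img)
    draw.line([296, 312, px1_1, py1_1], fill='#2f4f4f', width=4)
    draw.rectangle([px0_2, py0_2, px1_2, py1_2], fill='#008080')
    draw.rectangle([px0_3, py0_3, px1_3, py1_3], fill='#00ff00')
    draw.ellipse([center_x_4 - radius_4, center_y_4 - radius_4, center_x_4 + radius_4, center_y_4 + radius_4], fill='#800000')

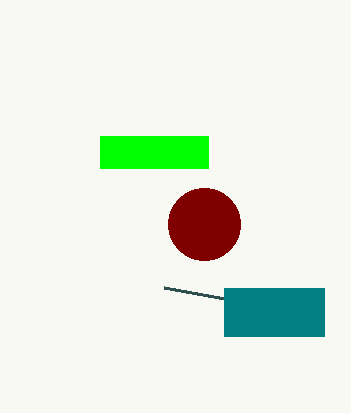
px1_1 = 164, py1_1 = 288, px0_2 = 224, py0_2 = 288, px1_2 = 324, py1_2 = 336, px0_3 = 100, py0_3 = 136, px1_3 = 208, py1_3 = 168, center_x_4 = 204, center_y_4 = 224, radius_4 = 36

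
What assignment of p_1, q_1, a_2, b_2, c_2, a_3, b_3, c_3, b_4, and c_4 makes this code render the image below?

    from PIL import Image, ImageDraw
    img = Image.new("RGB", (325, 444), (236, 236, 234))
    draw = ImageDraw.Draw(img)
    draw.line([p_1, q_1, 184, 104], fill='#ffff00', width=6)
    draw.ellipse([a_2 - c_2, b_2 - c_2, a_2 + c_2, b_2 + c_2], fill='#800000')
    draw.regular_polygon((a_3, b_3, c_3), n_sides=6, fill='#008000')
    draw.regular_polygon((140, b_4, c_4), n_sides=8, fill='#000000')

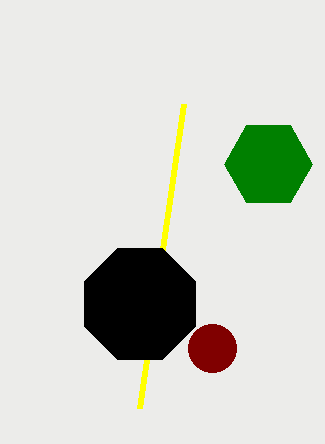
p_1 = 140; q_1 = 408; a_2 = 212; b_2 = 348; c_2 = 24; a_3 = 268; b_3 = 164; c_3 = 44; b_4 = 304; c_4 = 60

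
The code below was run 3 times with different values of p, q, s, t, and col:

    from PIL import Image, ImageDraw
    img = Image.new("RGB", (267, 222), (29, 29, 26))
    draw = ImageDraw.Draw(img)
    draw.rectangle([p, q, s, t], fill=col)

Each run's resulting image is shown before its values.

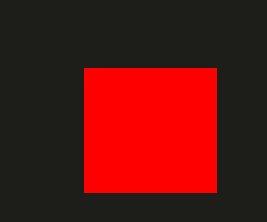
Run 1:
p = 84, q = 68, s = 216, t = 192, col = 'red'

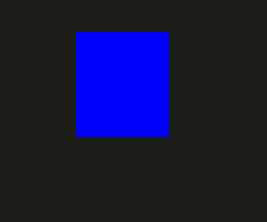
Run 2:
p = 76
q = 32
s = 168
t = 136
col = 'blue'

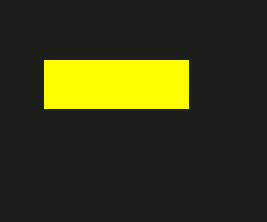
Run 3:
p = 44
q = 60
s = 188
t = 108
col = 'yellow'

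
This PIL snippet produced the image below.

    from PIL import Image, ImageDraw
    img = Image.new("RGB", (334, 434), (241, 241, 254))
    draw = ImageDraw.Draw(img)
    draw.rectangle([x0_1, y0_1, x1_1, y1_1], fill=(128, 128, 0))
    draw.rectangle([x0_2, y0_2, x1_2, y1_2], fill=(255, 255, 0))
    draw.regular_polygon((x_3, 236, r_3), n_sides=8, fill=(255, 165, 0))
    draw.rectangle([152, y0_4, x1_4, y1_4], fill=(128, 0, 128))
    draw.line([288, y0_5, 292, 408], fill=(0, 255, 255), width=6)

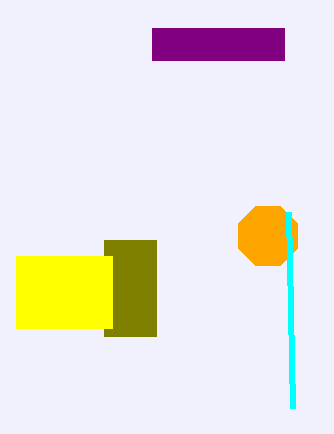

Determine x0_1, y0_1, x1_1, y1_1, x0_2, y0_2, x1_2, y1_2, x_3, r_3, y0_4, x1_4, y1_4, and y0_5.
x0_1 = 104
y0_1 = 240
x1_1 = 156
y1_1 = 336
x0_2 = 16
y0_2 = 256
x1_2 = 112
y1_2 = 328
x_3 = 268
r_3 = 32
y0_4 = 28
x1_4 = 284
y1_4 = 60
y0_5 = 212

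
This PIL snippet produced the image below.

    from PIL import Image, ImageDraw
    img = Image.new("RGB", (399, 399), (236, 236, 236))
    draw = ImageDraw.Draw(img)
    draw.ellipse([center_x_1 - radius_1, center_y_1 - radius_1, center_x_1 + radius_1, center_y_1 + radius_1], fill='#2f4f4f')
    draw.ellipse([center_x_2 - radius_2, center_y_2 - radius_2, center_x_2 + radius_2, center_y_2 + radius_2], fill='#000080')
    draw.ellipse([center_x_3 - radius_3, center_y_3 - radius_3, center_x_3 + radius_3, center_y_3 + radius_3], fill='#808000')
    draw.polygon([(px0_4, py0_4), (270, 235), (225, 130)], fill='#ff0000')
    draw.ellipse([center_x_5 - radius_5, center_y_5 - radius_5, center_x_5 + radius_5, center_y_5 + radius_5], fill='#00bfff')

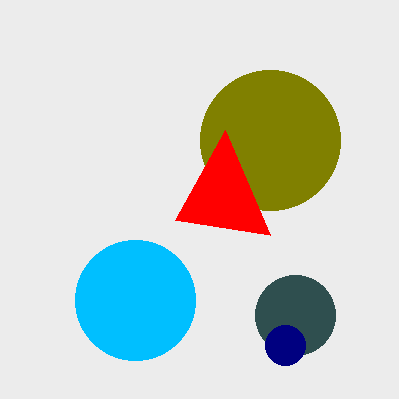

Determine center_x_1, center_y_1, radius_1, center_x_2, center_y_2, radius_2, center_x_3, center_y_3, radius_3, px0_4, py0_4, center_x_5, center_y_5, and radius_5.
center_x_1 = 295
center_y_1 = 315
radius_1 = 40
center_x_2 = 285
center_y_2 = 345
radius_2 = 20
center_x_3 = 270
center_y_3 = 140
radius_3 = 70
px0_4 = 175
py0_4 = 220
center_x_5 = 135
center_y_5 = 300
radius_5 = 60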